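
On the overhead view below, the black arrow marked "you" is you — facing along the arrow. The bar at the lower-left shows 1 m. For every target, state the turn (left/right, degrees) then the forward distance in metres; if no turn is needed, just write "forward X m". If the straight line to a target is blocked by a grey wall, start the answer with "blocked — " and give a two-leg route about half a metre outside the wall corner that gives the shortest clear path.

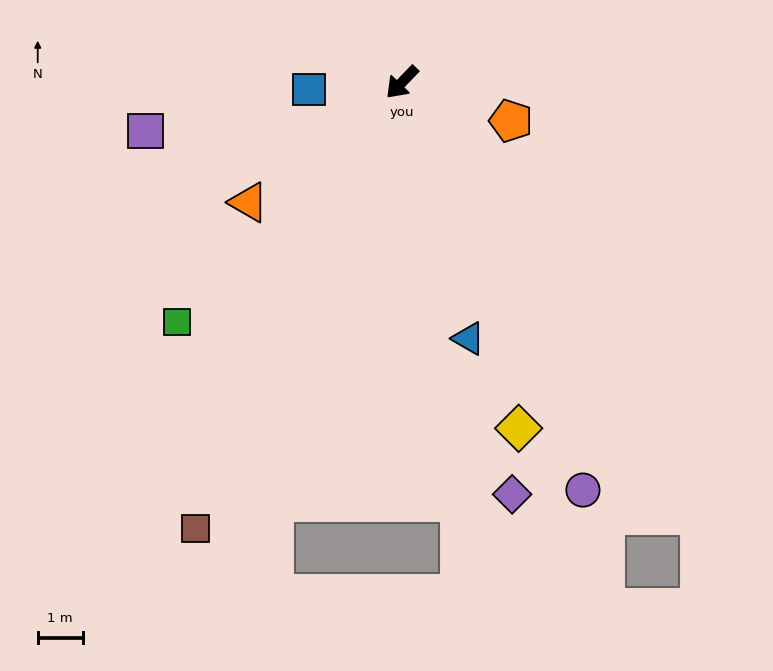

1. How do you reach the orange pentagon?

turn left 115°, forward 2.6 m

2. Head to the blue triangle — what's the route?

turn left 59°, forward 5.9 m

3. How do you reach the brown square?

turn left 19°, forward 10.9 m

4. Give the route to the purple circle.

turn left 68°, forward 9.9 m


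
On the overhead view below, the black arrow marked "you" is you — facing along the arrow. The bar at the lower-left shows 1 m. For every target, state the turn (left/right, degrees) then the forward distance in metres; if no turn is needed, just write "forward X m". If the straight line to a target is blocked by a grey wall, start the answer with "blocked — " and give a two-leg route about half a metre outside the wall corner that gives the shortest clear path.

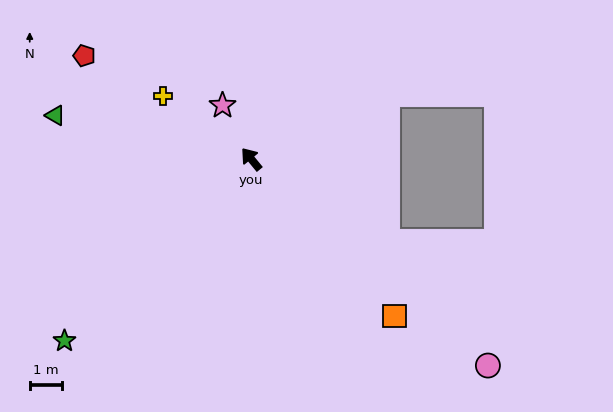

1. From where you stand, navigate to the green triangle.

turn left 38°, forward 6.3 m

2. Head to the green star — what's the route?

turn left 95°, forward 8.2 m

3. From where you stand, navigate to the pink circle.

turn right 171°, forward 9.8 m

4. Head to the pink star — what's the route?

turn right 11°, forward 1.9 m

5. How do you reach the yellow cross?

turn left 15°, forward 3.4 m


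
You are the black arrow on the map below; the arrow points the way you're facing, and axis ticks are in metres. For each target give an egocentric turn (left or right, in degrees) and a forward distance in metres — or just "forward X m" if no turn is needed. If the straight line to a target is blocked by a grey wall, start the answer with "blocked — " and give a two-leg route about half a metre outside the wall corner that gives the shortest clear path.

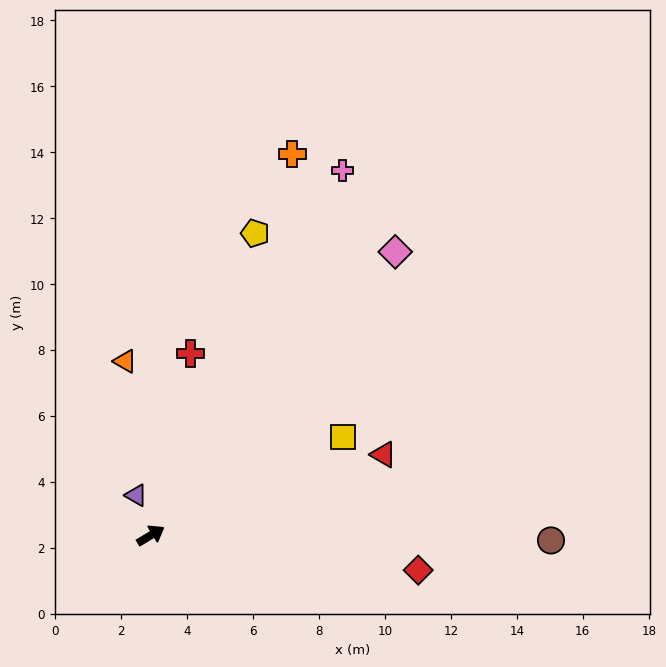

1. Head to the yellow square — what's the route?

turn right 4°, forward 6.6 m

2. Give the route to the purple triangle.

turn left 79°, forward 1.3 m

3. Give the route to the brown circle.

turn right 32°, forward 12.1 m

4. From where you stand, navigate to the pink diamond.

turn left 18°, forward 11.4 m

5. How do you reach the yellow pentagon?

turn left 40°, forward 9.7 m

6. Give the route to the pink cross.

turn left 31°, forward 12.5 m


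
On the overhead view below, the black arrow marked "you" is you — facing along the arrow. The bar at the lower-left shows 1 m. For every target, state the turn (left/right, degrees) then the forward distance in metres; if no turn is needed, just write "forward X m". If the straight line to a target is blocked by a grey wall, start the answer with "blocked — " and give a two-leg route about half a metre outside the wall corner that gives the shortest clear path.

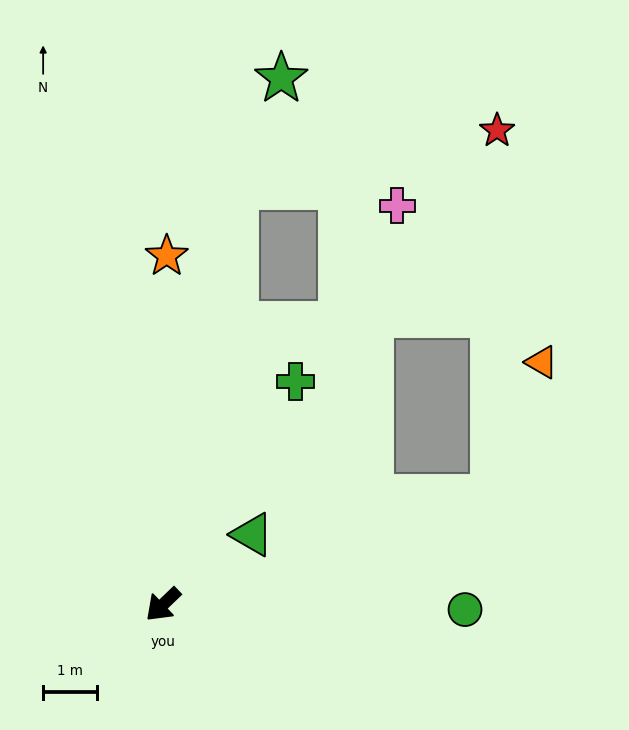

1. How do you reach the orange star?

turn right 134°, forward 6.5 m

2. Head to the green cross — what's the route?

turn right 164°, forward 4.8 m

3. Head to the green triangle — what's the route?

turn left 174°, forward 2.1 m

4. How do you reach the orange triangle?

blocked — turn left 154°, forward 6.4 m, then turn left 52°, forward 2.7 m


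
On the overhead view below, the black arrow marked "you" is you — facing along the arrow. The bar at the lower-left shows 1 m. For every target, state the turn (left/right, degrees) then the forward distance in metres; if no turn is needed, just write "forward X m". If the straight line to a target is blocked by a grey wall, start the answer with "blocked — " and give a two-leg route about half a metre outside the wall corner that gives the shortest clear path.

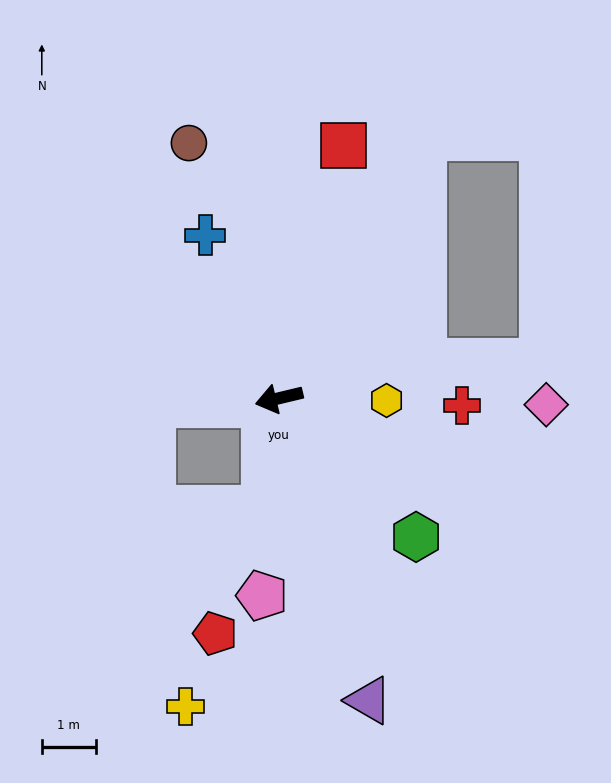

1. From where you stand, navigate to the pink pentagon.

turn left 72°, forward 3.7 m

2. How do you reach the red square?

turn right 118°, forward 4.8 m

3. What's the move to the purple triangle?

turn left 93°, forward 5.9 m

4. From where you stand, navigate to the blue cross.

turn right 79°, forward 3.3 m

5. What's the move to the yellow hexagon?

turn left 165°, forward 2.0 m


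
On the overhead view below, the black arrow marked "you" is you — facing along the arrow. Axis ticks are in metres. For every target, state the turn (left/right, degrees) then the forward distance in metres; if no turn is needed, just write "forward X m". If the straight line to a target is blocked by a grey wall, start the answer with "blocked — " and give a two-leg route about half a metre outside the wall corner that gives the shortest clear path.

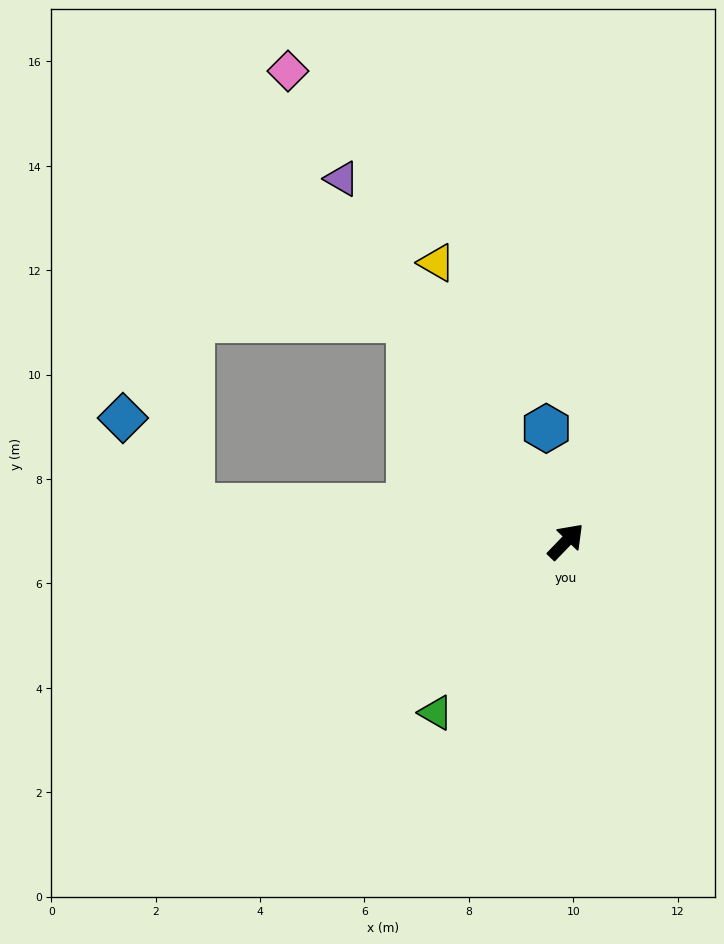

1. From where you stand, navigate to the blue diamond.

blocked — turn left 128°, forward 7.2 m, then turn right 46°, forward 2.1 m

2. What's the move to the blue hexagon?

turn left 54°, forward 2.2 m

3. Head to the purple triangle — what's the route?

turn left 76°, forward 8.2 m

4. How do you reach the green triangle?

turn right 173°, forward 4.1 m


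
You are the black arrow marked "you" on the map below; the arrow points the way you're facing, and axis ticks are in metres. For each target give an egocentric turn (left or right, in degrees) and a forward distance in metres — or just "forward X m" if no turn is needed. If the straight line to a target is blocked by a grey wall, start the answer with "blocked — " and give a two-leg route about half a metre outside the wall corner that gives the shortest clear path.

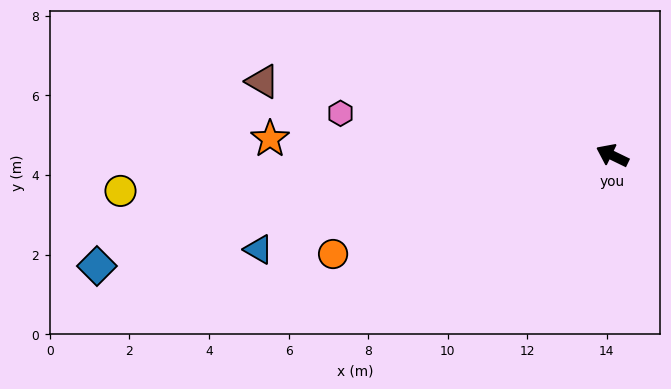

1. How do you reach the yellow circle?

turn left 30°, forward 12.4 m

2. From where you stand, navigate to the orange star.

turn left 23°, forward 8.6 m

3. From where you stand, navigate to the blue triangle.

turn left 41°, forward 9.2 m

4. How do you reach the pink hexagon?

turn left 17°, forward 6.9 m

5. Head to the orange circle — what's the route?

turn left 45°, forward 7.4 m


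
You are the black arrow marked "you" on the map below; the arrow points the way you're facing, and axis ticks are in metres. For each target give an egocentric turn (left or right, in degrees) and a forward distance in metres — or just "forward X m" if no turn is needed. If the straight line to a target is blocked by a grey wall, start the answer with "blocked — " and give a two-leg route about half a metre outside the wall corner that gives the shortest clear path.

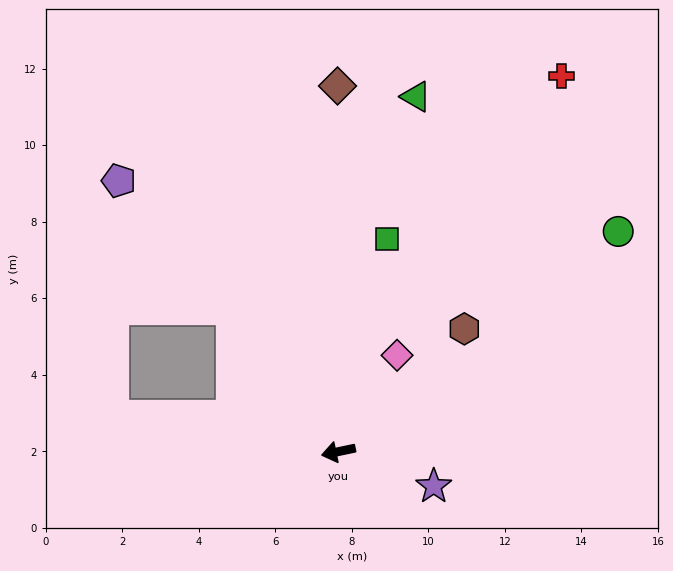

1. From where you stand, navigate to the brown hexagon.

turn right 148°, forward 4.6 m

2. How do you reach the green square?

turn right 115°, forward 5.7 m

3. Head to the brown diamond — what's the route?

turn right 102°, forward 9.6 m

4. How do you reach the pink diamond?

turn right 133°, forward 2.9 m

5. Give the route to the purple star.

turn left 148°, forward 2.7 m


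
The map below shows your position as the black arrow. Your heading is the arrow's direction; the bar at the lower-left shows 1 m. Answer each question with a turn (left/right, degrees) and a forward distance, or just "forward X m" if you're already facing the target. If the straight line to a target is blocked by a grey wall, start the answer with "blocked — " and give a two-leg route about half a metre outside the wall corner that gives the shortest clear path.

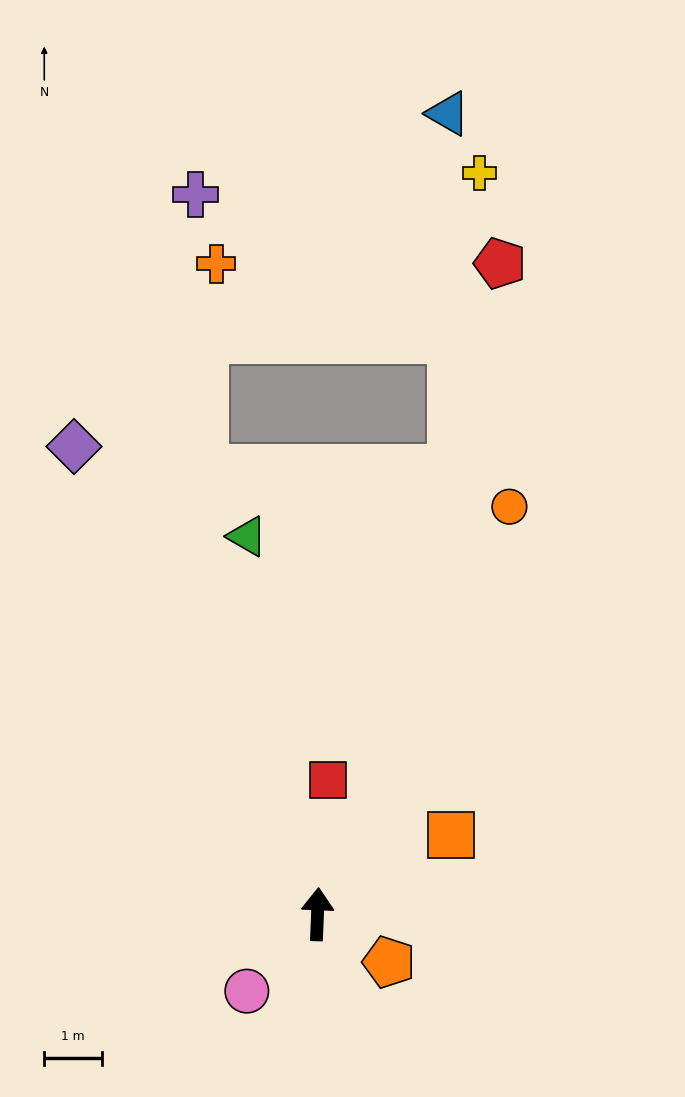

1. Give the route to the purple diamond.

turn left 30°, forward 9.2 m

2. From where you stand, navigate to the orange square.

turn right 57°, forward 2.7 m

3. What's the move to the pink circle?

turn left 140°, forward 1.8 m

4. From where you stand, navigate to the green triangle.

turn left 13°, forward 6.7 m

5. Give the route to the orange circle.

turn right 23°, forward 7.8 m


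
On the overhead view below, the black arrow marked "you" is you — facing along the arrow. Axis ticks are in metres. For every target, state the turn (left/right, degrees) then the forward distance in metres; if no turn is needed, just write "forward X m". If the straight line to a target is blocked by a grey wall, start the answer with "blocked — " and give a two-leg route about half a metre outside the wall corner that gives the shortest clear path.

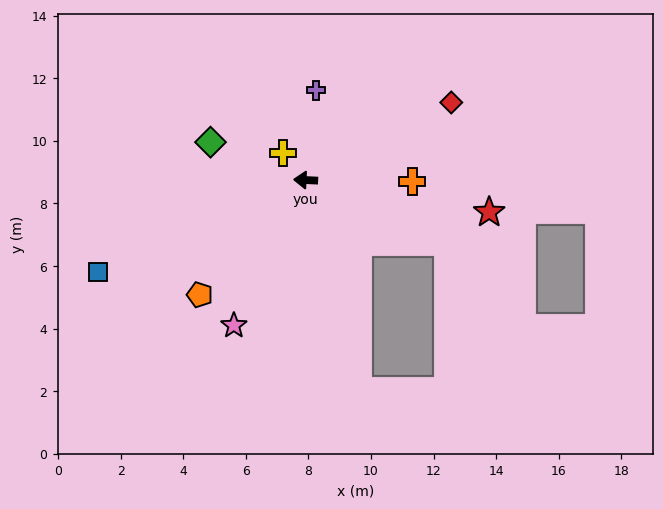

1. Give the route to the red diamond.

turn right 149°, forward 5.3 m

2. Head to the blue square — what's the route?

turn left 27°, forward 7.3 m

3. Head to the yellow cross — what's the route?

turn right 47°, forward 1.1 m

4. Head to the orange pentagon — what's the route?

turn left 50°, forward 5.0 m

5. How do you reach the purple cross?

turn right 94°, forward 2.9 m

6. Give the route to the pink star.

turn left 66°, forward 5.2 m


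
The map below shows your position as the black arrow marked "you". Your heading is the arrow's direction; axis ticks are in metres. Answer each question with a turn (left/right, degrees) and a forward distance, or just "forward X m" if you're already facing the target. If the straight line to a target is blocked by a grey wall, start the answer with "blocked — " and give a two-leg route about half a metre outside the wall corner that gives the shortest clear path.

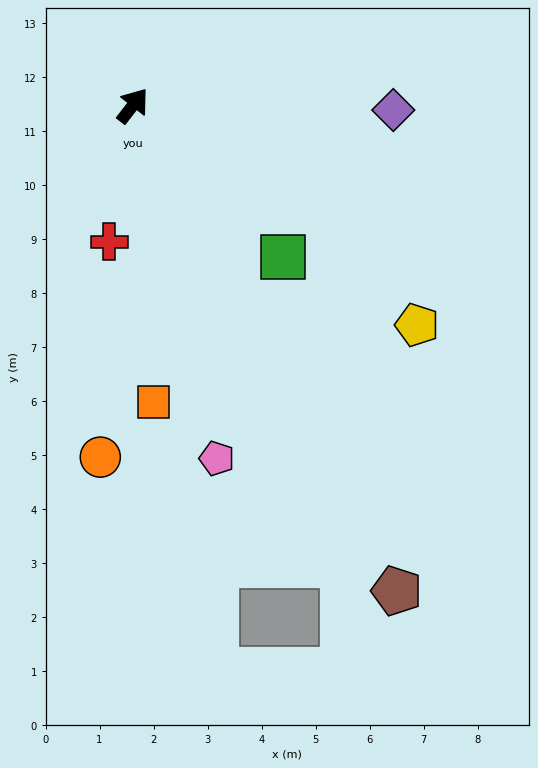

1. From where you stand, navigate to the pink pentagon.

turn right 129°, forward 6.7 m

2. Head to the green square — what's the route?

turn right 98°, forward 3.9 m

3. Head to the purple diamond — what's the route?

turn right 53°, forward 4.8 m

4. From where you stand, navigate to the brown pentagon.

turn right 114°, forward 10.2 m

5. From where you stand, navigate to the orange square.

turn right 138°, forward 5.5 m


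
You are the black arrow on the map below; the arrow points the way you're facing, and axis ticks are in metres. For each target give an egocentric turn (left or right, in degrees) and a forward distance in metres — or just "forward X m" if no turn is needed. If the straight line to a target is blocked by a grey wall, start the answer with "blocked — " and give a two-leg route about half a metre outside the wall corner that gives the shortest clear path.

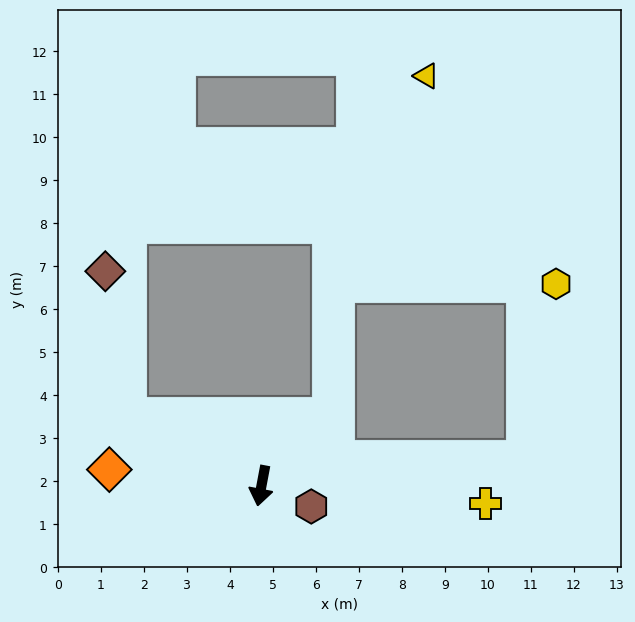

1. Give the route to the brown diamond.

blocked — turn right 107°, forward 3.5 m, then turn right 53°, forward 3.4 m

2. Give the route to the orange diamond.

turn right 85°, forward 3.6 m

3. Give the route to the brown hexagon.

turn left 78°, forward 1.3 m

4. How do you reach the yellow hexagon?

blocked — turn left 107°, forward 6.2 m, then turn left 73°, forward 4.1 m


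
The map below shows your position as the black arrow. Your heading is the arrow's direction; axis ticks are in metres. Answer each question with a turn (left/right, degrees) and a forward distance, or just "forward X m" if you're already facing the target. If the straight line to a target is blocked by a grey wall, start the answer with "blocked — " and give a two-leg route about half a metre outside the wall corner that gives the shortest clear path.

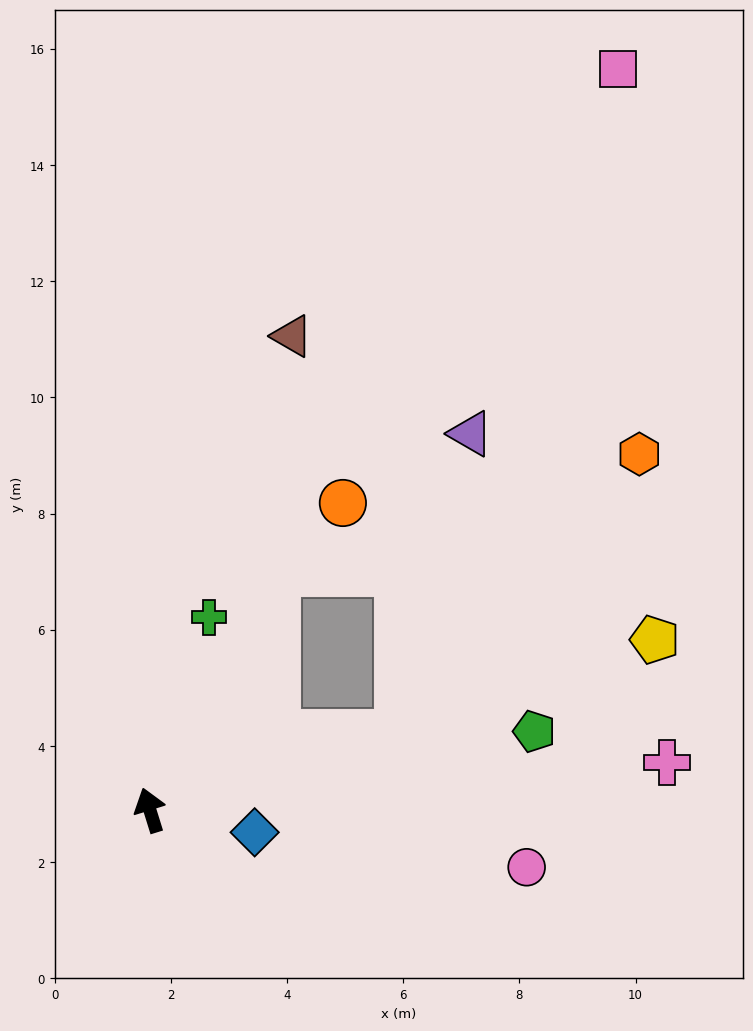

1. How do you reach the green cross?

turn right 34°, forward 3.5 m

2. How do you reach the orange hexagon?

blocked — turn right 90°, forward 4.5 m, then turn left 32°, forward 6.4 m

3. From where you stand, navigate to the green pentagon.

turn right 96°, forward 6.8 m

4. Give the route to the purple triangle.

blocked — turn right 90°, forward 4.5 m, then turn left 59°, forward 5.3 m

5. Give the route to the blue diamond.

turn right 119°, forward 1.8 m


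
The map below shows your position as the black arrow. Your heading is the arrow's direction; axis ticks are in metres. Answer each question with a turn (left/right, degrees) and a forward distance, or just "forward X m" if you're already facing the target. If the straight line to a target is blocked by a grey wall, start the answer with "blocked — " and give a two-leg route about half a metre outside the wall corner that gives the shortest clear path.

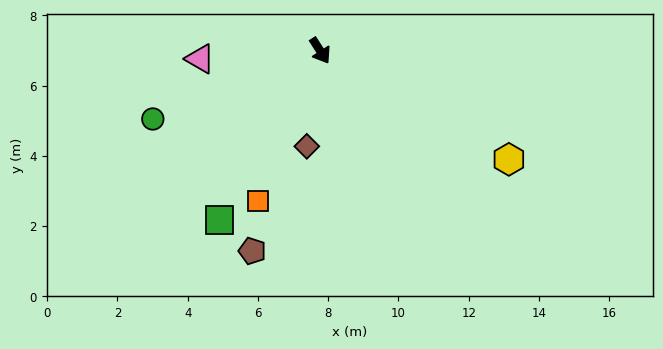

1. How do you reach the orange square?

turn right 55°, forward 4.6 m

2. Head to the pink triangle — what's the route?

turn right 119°, forward 3.4 m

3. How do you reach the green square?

turn right 63°, forward 5.6 m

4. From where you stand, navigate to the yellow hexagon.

turn left 28°, forward 6.2 m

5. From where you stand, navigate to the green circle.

turn right 100°, forward 5.1 m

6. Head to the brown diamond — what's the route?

turn right 40°, forward 2.7 m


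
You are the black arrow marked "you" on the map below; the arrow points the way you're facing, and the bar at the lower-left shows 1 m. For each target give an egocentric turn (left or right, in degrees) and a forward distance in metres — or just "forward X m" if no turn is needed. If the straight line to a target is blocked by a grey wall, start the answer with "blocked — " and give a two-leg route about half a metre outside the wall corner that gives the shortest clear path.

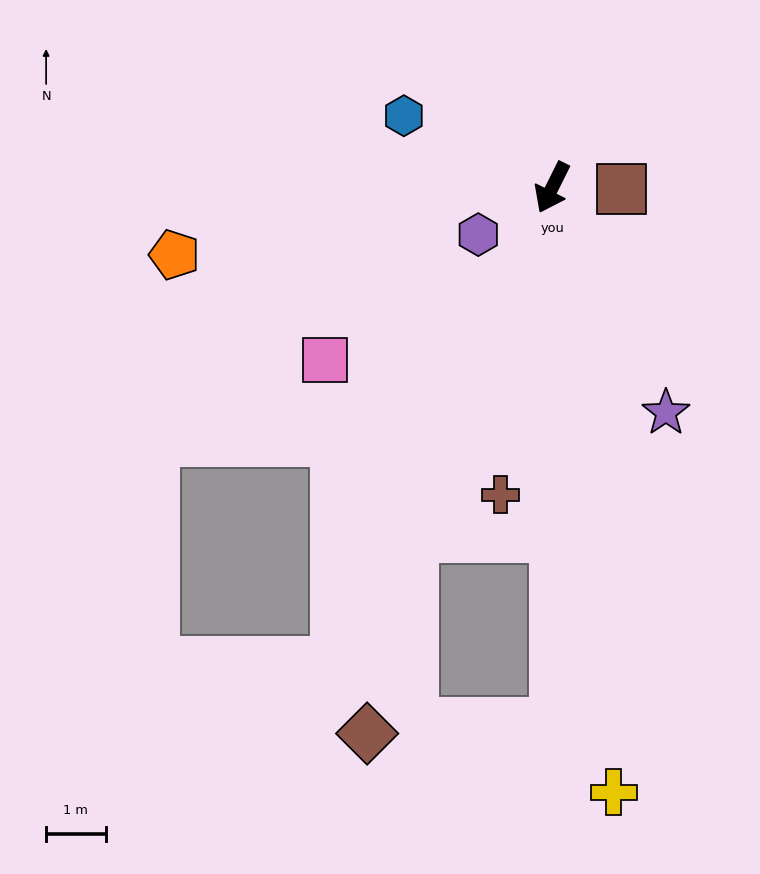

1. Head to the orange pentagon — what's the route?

turn right 53°, forward 6.4 m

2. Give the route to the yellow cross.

turn left 32°, forward 10.2 m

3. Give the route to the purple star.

turn left 53°, forward 4.2 m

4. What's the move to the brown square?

turn left 115°, forward 1.2 m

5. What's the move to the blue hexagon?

turn right 89°, forward 2.8 m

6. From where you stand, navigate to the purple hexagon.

turn right 31°, forward 1.5 m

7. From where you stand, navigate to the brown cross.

turn left 17°, forward 5.2 m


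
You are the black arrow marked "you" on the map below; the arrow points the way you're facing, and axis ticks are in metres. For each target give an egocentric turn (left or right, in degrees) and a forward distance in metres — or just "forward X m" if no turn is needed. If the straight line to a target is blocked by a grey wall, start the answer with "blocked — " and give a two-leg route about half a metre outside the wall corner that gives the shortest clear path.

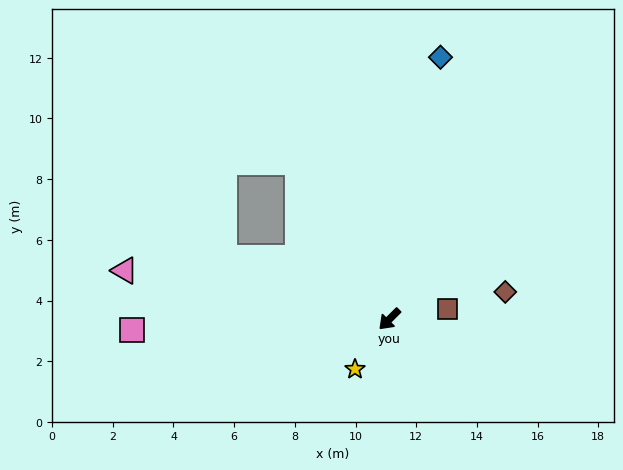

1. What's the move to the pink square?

turn right 43°, forward 8.5 m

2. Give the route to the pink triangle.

turn right 55°, forward 8.9 m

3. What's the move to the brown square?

turn left 145°, forward 1.9 m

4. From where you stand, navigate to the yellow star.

turn left 10°, forward 2.0 m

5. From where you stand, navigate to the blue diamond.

turn right 146°, forward 8.8 m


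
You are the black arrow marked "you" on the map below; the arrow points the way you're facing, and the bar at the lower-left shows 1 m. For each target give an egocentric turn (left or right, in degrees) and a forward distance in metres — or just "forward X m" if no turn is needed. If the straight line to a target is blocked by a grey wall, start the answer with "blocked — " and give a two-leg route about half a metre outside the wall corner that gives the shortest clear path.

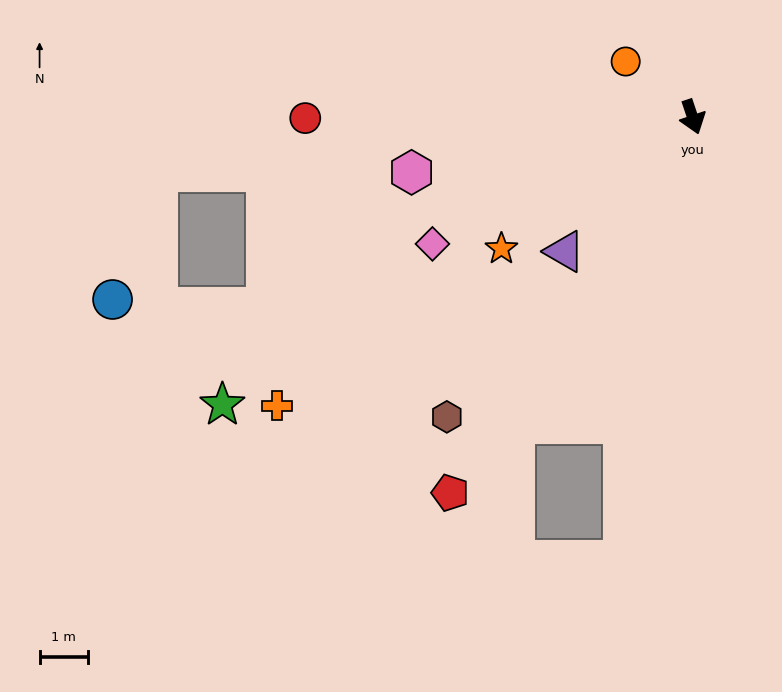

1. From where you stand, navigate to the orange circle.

turn right 148°, forward 1.8 m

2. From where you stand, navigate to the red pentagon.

turn right 51°, forward 9.2 m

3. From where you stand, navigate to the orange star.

turn right 74°, forward 4.8 m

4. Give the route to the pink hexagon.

turn right 97°, forward 5.9 m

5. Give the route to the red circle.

turn right 108°, forward 7.9 m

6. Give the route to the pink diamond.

turn right 83°, forward 5.9 m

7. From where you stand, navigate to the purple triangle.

turn right 62°, forward 3.8 m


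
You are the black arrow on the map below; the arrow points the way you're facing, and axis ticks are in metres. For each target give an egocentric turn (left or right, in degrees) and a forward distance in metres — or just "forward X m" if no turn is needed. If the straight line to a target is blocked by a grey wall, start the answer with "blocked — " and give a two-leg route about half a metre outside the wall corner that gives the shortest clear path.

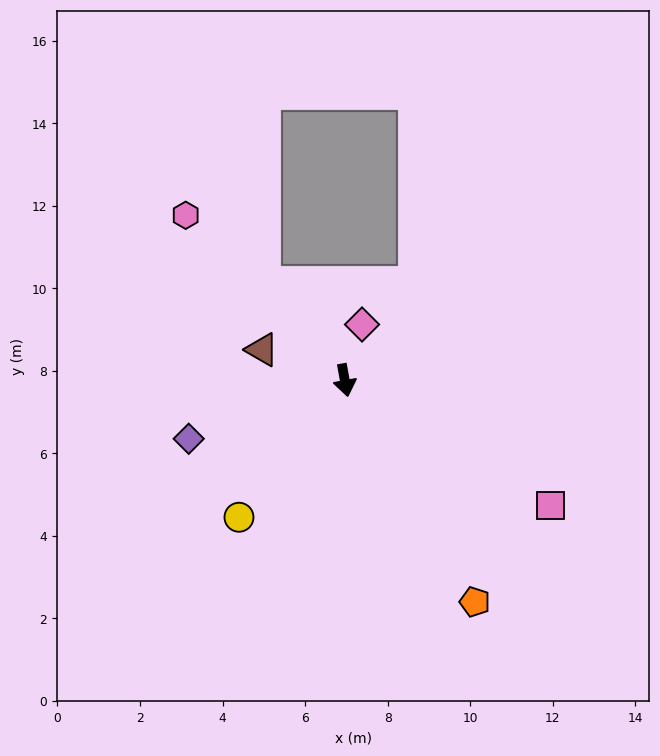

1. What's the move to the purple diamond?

turn right 80°, forward 4.0 m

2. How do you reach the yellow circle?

turn right 48°, forward 4.2 m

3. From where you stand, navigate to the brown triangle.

turn right 121°, forward 2.1 m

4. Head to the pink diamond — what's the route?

turn left 153°, forward 1.4 m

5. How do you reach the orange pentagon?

turn left 20°, forward 6.2 m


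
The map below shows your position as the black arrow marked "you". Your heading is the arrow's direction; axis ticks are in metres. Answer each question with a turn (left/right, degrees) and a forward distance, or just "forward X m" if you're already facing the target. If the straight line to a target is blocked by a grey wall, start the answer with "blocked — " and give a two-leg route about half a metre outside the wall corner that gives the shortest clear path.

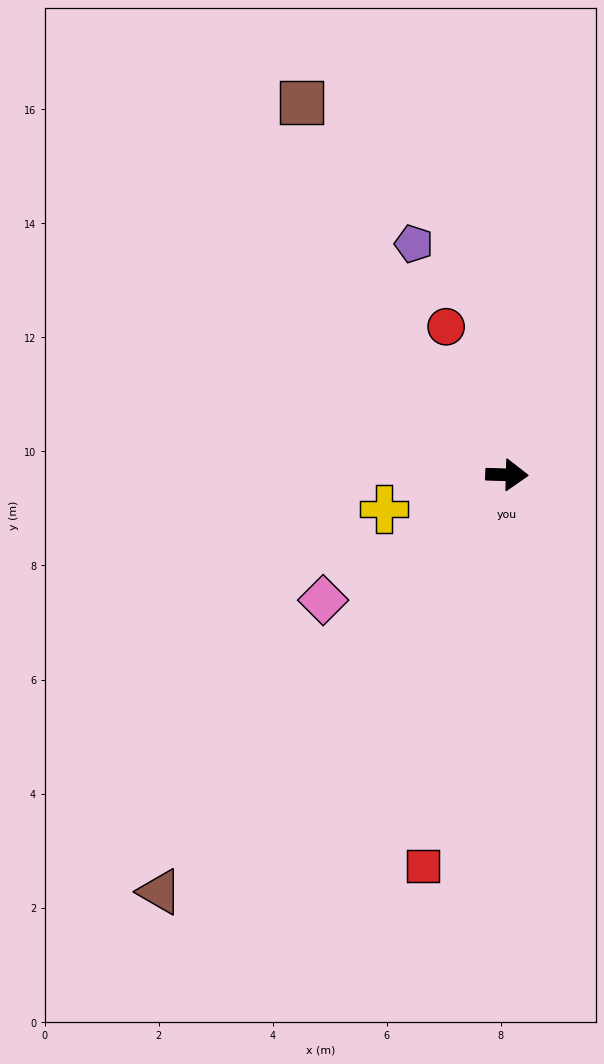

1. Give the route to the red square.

turn right 101°, forward 7.0 m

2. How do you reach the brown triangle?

turn right 128°, forward 9.5 m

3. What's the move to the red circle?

turn left 114°, forward 2.8 m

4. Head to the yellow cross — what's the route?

turn right 163°, forward 2.2 m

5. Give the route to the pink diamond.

turn right 144°, forward 3.9 m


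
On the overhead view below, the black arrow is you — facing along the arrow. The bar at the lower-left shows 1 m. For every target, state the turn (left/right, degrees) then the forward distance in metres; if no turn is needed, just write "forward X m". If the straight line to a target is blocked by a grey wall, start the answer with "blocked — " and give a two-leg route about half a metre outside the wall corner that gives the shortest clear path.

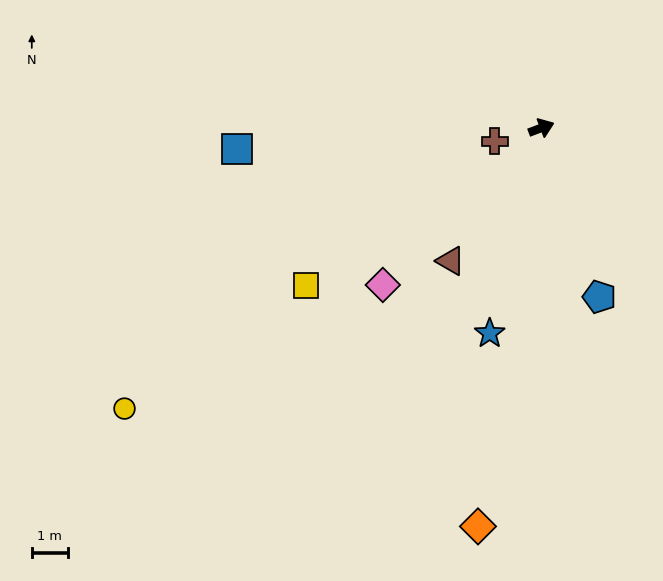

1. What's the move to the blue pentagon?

turn right 92°, forward 5.0 m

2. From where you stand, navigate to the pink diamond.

turn right 156°, forward 6.2 m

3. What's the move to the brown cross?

turn left 175°, forward 1.4 m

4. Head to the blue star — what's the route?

turn right 125°, forward 5.9 m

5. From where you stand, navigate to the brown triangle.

turn right 145°, forward 4.5 m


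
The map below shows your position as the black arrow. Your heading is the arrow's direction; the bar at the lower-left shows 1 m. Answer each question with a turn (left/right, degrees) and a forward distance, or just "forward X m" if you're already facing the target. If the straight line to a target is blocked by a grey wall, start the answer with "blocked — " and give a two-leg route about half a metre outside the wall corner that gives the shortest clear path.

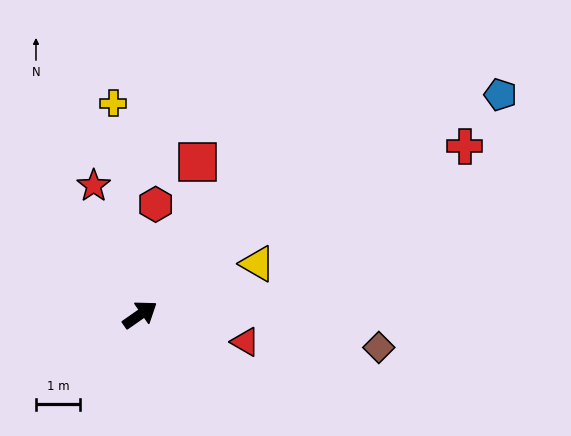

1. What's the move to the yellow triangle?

turn right 11°, forward 2.9 m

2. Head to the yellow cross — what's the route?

turn left 62°, forward 4.8 m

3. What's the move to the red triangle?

turn right 49°, forward 2.4 m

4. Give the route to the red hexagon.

turn left 47°, forward 2.5 m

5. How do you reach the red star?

turn left 75°, forward 3.1 m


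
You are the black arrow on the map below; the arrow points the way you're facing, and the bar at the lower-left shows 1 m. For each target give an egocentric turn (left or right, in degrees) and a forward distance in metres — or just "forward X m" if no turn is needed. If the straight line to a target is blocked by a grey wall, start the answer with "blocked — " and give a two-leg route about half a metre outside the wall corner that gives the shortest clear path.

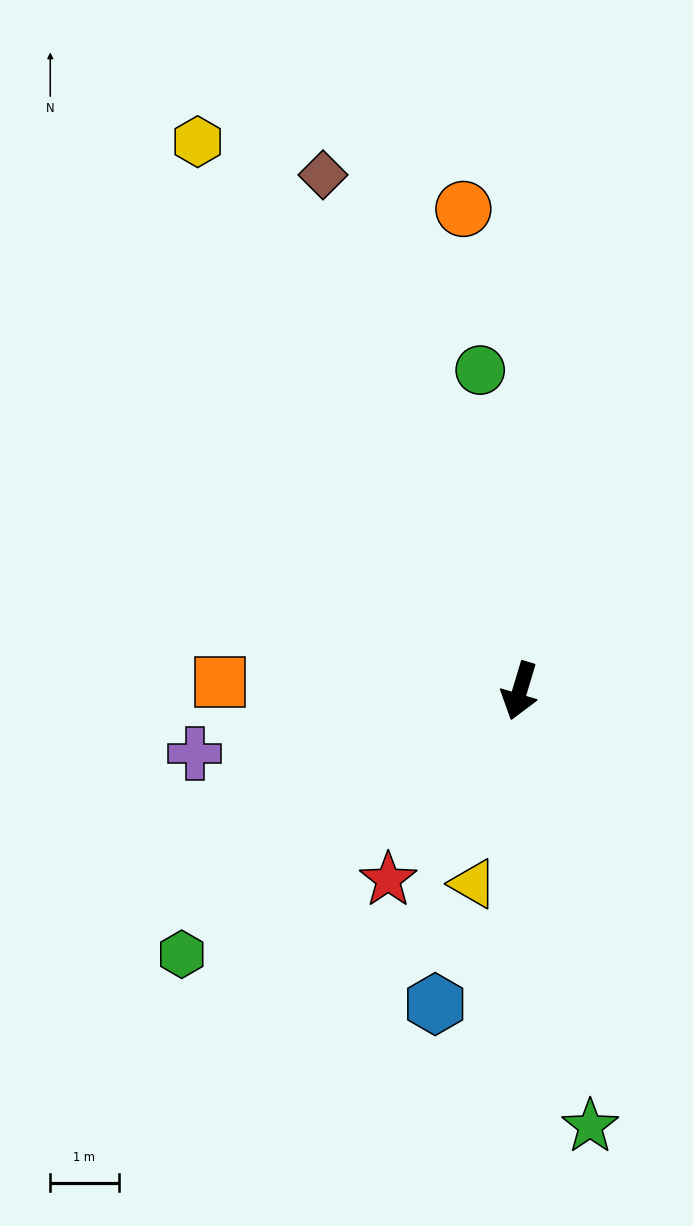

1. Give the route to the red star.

turn right 18°, forward 3.4 m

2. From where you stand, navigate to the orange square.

turn right 75°, forward 4.4 m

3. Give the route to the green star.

turn left 26°, forward 6.4 m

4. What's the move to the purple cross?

turn right 62°, forward 4.8 m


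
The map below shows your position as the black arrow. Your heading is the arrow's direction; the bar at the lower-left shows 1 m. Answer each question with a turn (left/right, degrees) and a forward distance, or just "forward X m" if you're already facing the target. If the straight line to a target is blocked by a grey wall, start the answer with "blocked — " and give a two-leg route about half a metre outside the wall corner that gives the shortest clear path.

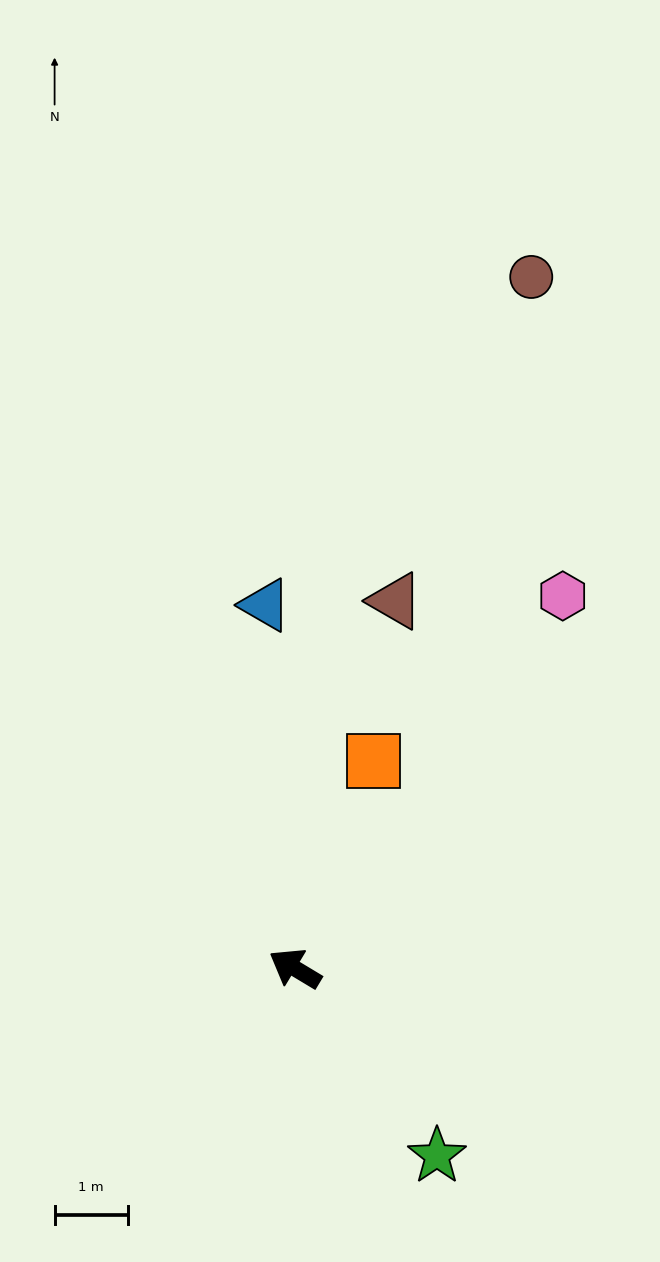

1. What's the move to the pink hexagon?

turn right 95°, forward 6.3 m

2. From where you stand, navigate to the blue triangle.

turn right 54°, forward 5.0 m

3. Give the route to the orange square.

turn right 80°, forward 3.0 m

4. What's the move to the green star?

turn left 158°, forward 3.2 m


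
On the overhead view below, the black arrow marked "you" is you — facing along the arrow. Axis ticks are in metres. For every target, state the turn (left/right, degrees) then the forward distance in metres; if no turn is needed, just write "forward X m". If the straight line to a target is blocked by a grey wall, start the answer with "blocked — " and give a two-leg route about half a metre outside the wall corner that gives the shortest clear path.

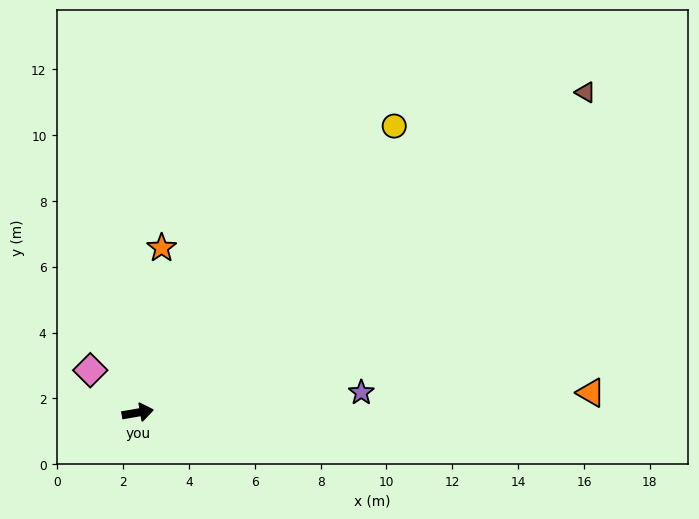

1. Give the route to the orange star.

turn left 72°, forward 5.1 m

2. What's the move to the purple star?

turn right 5°, forward 6.8 m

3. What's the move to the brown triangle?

turn left 26°, forward 16.7 m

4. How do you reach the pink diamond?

turn left 128°, forward 1.9 m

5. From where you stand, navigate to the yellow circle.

turn left 38°, forward 11.7 m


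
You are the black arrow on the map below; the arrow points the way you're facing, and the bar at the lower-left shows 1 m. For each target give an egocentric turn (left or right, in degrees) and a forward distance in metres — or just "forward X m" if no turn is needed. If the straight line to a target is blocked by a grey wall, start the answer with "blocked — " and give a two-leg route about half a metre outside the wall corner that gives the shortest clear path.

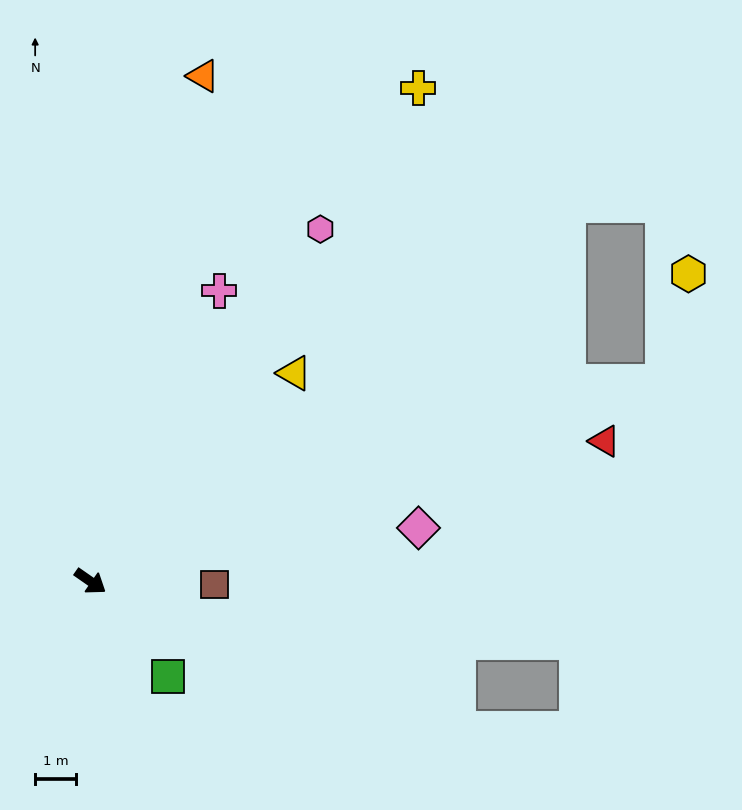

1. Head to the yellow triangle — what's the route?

turn left 80°, forward 7.1 m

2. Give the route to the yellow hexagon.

blocked — turn left 54°, forward 14.8 m, then turn left 57°, forward 2.7 m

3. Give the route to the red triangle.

turn left 50°, forward 13.0 m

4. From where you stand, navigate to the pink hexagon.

turn left 92°, forward 10.3 m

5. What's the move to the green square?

turn right 16°, forward 3.0 m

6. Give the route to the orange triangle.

turn left 112°, forward 12.7 m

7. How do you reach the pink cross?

turn left 101°, forward 7.8 m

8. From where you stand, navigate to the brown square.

turn left 33°, forward 3.0 m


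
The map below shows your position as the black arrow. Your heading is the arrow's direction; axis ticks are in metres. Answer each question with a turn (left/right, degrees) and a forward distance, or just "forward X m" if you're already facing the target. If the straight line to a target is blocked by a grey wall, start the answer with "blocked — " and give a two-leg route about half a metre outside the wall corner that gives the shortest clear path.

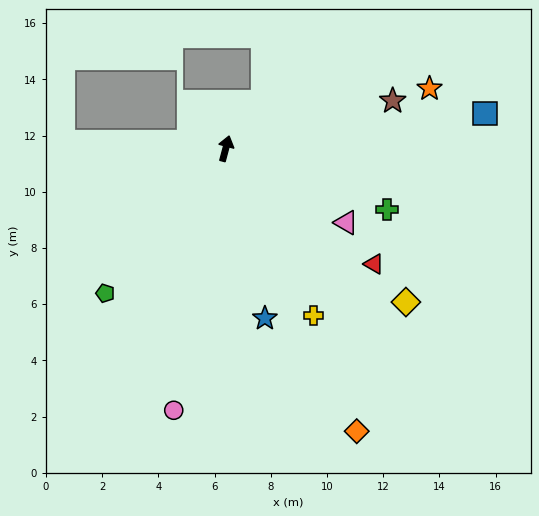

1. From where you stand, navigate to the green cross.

turn right 96°, forward 6.1 m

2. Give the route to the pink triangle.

turn right 107°, forward 5.0 m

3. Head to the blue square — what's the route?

turn right 67°, forward 9.3 m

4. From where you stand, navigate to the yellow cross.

turn right 137°, forward 6.7 m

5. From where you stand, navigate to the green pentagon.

turn left 155°, forward 6.7 m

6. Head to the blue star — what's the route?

turn right 152°, forward 6.2 m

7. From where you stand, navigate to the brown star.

turn right 59°, forward 6.2 m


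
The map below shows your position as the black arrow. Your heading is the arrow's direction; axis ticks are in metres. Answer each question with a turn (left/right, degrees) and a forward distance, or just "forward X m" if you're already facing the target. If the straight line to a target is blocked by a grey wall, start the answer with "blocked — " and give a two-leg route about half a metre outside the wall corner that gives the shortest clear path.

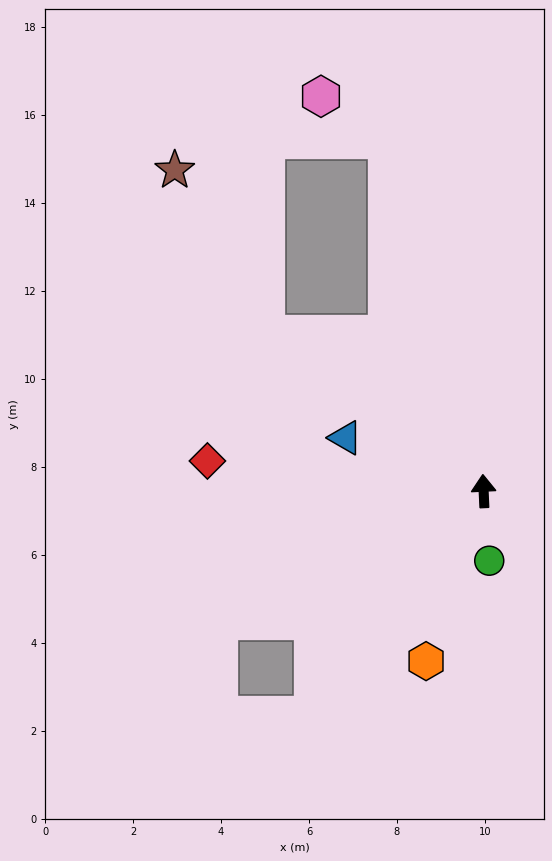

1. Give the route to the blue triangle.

turn left 66°, forward 3.4 m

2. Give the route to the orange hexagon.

turn left 159°, forward 4.1 m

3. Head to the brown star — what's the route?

blocked — turn left 51°, forward 6.1 m, then turn right 24°, forward 4.3 m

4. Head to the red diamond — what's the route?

turn left 81°, forward 6.3 m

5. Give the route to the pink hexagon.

blocked — turn left 13°, forward 8.3 m, then turn left 41°, forward 1.8 m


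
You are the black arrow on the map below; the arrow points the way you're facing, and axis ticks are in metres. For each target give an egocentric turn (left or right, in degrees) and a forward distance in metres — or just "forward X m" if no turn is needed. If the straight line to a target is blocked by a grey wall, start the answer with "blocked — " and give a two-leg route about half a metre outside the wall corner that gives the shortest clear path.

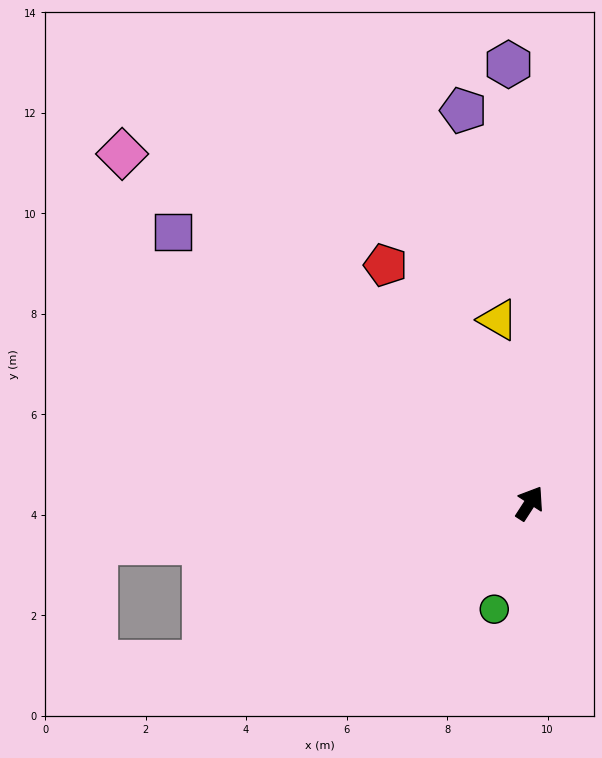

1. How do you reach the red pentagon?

turn left 64°, forward 5.5 m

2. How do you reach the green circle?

turn right 166°, forward 2.2 m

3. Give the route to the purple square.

turn left 86°, forward 8.9 m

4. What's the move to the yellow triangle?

turn left 43°, forward 3.7 m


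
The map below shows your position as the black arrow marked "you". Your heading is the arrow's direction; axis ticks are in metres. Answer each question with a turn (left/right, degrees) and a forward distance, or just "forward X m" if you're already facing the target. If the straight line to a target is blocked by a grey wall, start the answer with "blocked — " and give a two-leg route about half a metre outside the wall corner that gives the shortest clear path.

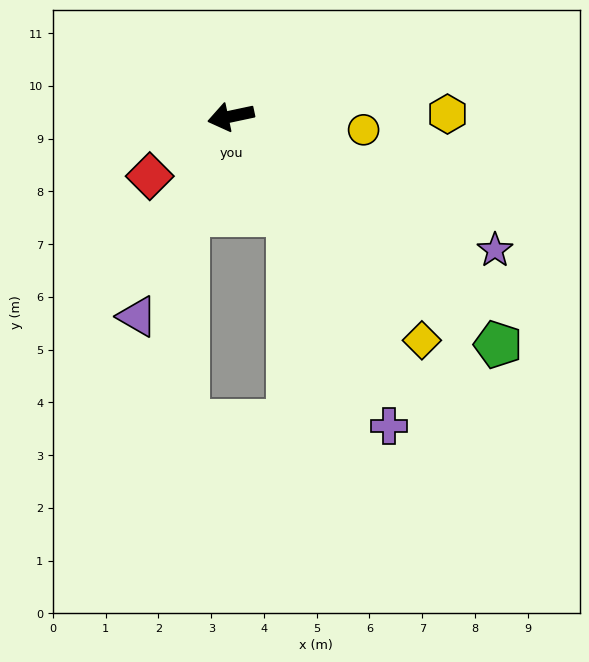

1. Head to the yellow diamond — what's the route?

turn left 118°, forward 5.6 m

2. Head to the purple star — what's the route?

turn left 141°, forward 5.6 m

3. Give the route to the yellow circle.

turn left 162°, forward 2.5 m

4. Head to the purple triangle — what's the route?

turn left 53°, forward 4.2 m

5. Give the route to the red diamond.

turn left 24°, forward 1.9 m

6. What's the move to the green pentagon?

turn left 128°, forward 6.7 m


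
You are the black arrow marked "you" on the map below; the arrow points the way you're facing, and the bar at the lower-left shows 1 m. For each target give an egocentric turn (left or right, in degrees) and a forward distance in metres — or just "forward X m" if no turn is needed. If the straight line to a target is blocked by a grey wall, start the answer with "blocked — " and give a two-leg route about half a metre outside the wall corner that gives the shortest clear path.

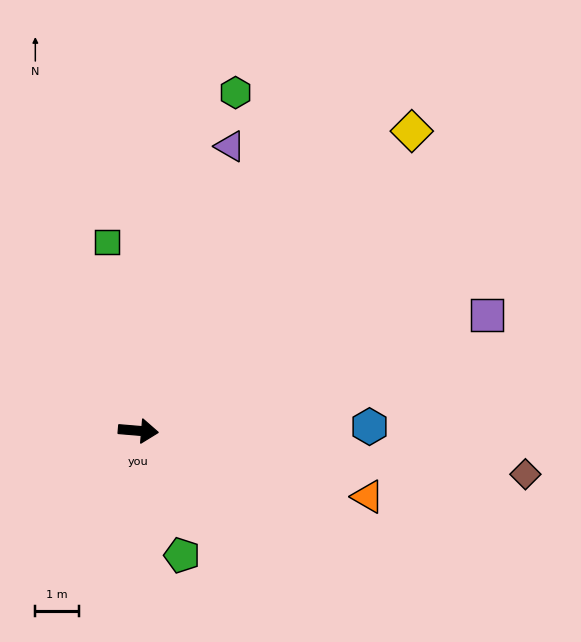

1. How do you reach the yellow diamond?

turn left 52°, forward 9.2 m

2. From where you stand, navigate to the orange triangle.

turn right 11°, forward 5.4 m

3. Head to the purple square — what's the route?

turn left 23°, forward 8.4 m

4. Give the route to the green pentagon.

turn right 66°, forward 3.0 m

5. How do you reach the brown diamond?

forward 8.9 m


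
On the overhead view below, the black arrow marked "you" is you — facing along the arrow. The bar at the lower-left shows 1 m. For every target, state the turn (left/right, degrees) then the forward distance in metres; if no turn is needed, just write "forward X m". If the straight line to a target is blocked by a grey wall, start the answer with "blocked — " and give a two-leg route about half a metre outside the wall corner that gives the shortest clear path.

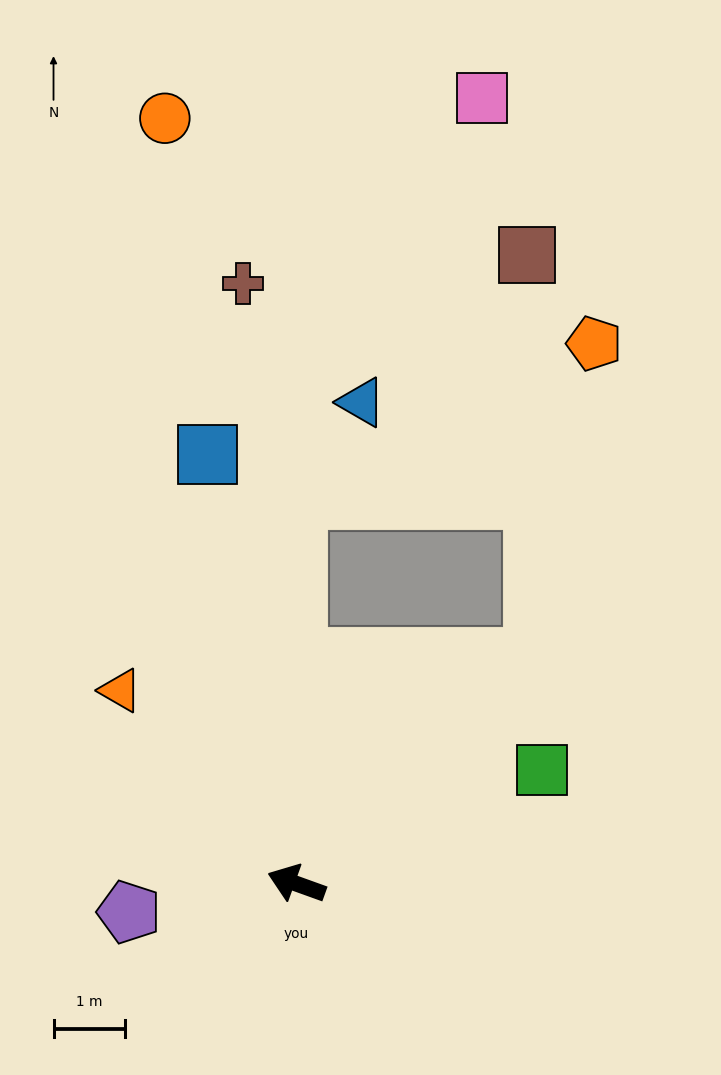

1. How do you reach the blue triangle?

blocked — turn right 70°, forward 5.4 m, then turn right 34°, forward 1.6 m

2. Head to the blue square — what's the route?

turn right 58°, forward 6.2 m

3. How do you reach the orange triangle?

turn right 28°, forward 3.7 m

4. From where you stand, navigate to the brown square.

blocked — turn right 117°, forward 4.6 m, then turn left 48°, forward 5.7 m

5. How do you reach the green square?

turn right 135°, forward 3.8 m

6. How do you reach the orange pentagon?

blocked — turn right 117°, forward 4.6 m, then turn left 36°, forward 4.5 m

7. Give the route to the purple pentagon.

turn left 29°, forward 2.4 m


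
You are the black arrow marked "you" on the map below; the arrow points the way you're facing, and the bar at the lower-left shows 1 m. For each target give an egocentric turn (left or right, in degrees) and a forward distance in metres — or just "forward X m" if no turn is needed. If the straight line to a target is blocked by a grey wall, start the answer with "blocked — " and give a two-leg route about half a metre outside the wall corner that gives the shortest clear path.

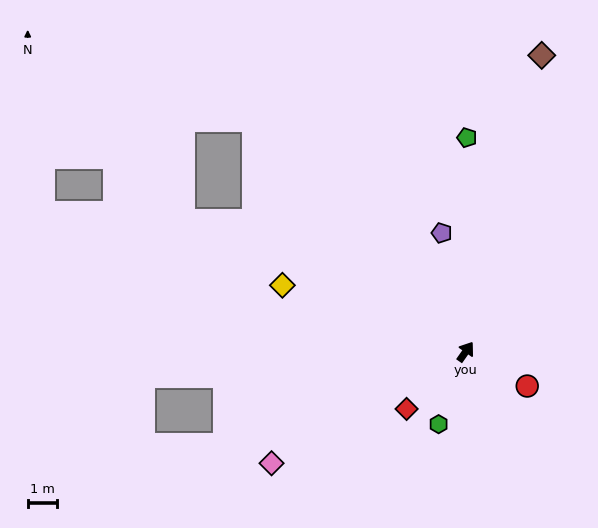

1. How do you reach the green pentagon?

turn left 35°, forward 7.4 m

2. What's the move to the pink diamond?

turn left 155°, forward 7.7 m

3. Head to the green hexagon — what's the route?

turn right 165°, forward 2.7 m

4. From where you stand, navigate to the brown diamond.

turn left 21°, forward 10.6 m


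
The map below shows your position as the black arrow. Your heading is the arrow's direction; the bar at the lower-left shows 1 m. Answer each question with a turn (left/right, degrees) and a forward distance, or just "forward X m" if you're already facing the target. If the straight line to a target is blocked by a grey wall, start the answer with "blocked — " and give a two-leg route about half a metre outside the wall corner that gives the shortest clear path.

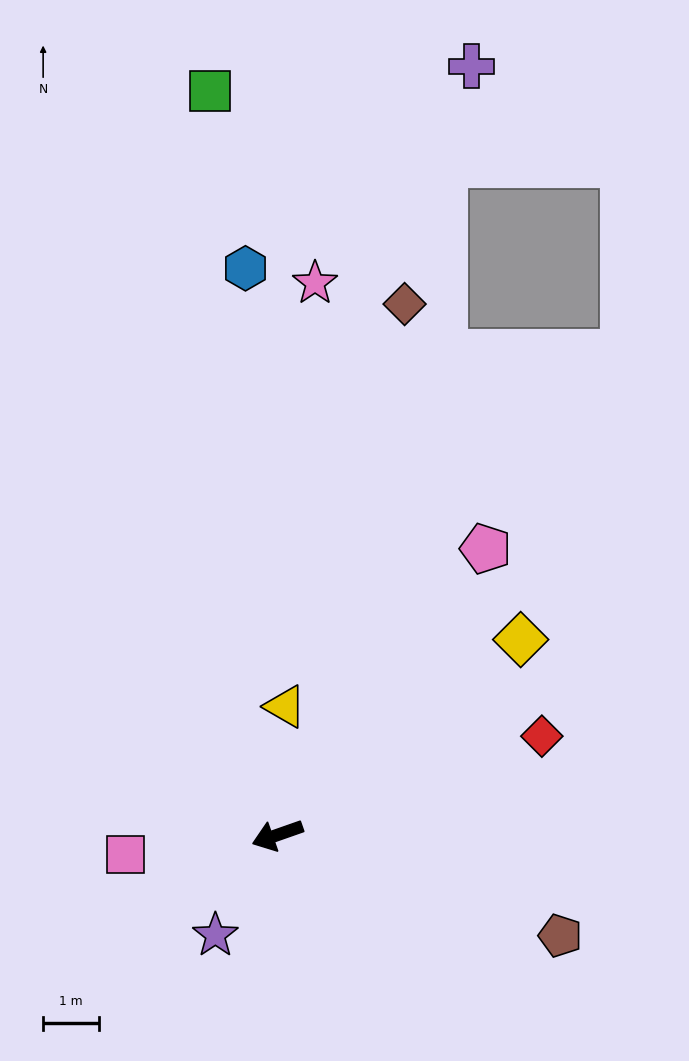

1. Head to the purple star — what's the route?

turn left 39°, forward 2.1 m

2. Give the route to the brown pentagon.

turn left 141°, forward 5.4 m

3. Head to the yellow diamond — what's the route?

turn right 161°, forward 5.6 m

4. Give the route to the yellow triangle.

turn right 113°, forward 2.3 m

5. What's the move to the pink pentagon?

turn right 145°, forward 6.4 m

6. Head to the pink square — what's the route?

turn right 12°, forward 2.8 m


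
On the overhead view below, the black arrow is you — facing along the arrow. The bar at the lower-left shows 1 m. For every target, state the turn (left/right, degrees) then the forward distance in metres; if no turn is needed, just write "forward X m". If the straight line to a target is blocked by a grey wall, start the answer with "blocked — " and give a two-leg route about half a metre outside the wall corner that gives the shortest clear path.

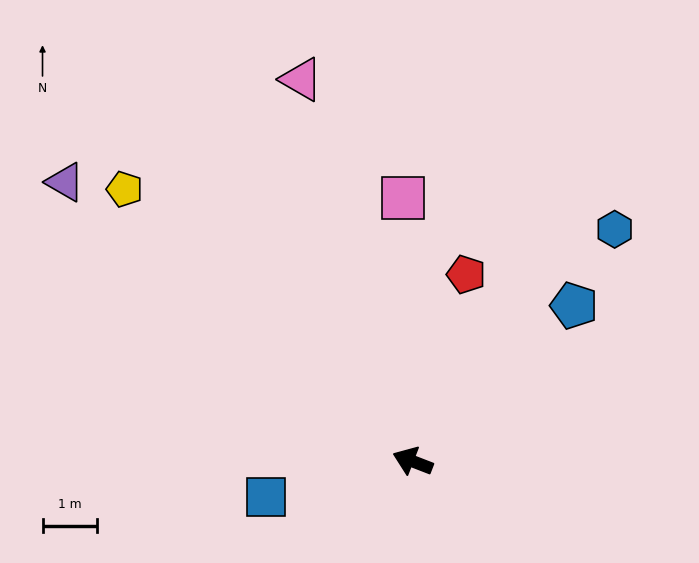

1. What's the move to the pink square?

turn right 67°, forward 4.8 m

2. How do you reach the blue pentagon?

turn right 115°, forward 4.1 m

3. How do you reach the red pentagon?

turn right 85°, forward 3.6 m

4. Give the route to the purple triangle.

turn right 18°, forward 8.2 m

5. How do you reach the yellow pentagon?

turn right 22°, forward 7.3 m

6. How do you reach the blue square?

turn left 35°, forward 2.8 m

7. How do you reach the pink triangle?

turn right 53°, forward 7.3 m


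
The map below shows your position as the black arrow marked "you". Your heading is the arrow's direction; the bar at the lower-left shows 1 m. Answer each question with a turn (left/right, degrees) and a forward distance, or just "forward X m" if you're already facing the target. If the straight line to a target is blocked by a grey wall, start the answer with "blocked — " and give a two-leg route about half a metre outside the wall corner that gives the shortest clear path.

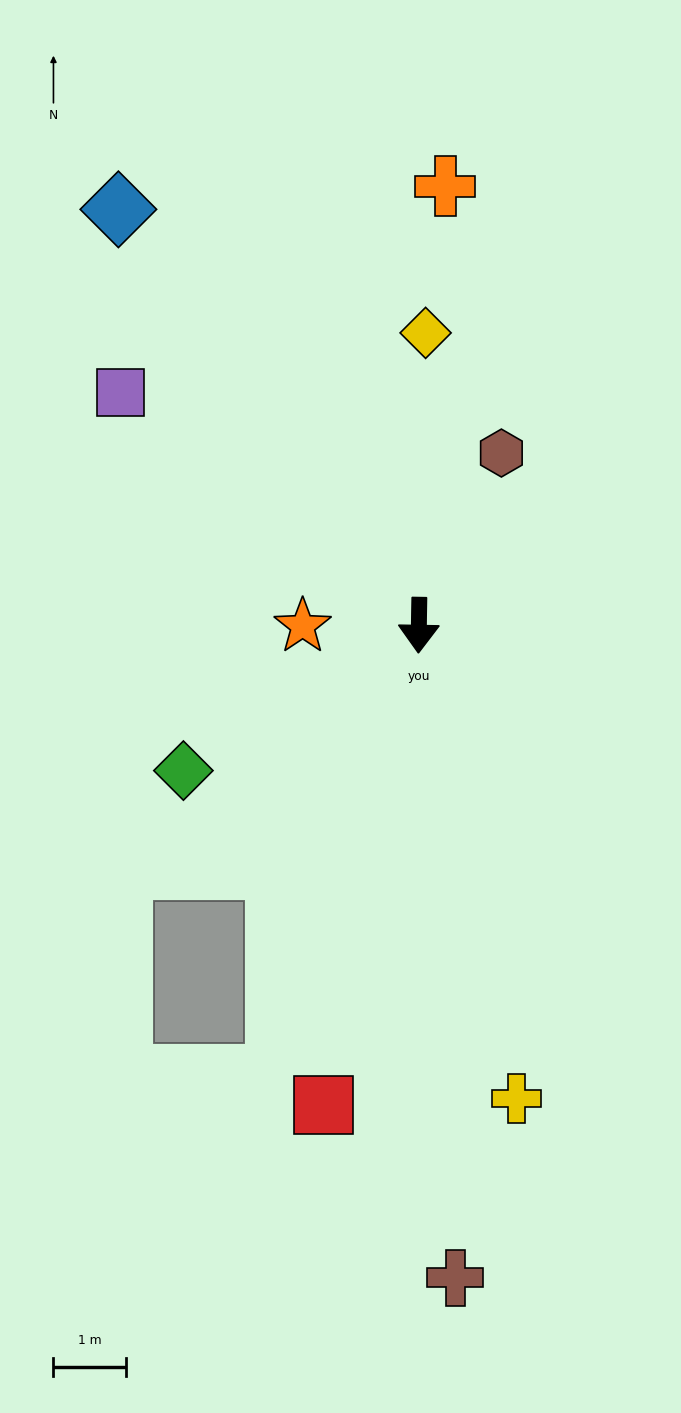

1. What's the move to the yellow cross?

turn left 13°, forward 6.7 m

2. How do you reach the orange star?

turn right 89°, forward 1.6 m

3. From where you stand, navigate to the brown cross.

turn left 4°, forward 9.0 m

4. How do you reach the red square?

turn right 10°, forward 6.7 m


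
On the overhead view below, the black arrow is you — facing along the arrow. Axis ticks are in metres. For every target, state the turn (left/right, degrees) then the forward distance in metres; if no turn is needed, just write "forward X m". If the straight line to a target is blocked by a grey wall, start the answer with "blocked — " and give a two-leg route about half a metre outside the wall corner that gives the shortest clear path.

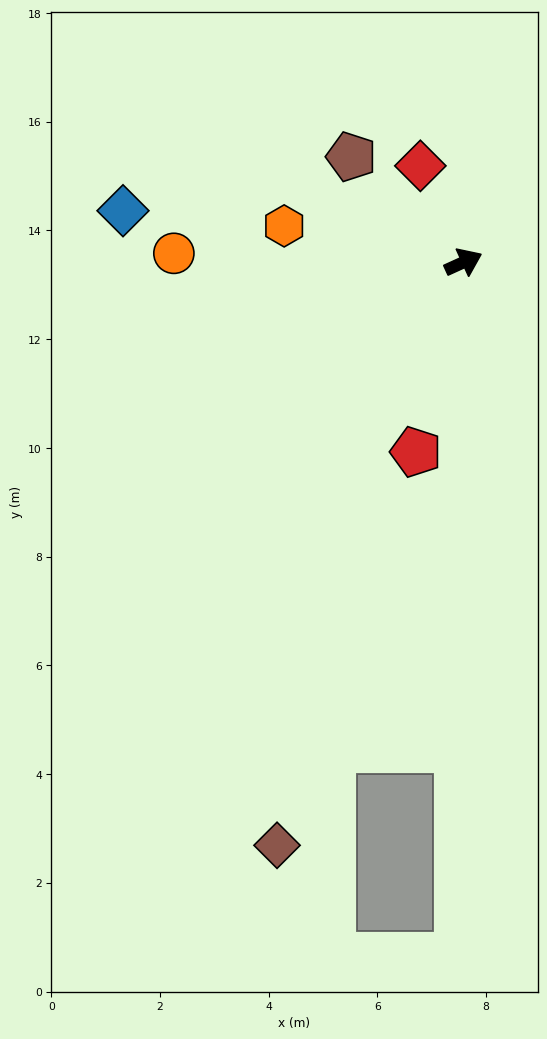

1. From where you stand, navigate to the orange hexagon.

turn left 144°, forward 3.4 m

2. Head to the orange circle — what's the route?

turn left 154°, forward 5.3 m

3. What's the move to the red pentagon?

turn right 129°, forward 3.6 m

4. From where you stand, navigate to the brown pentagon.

turn left 112°, forward 2.8 m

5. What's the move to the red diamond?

turn left 90°, forward 1.9 m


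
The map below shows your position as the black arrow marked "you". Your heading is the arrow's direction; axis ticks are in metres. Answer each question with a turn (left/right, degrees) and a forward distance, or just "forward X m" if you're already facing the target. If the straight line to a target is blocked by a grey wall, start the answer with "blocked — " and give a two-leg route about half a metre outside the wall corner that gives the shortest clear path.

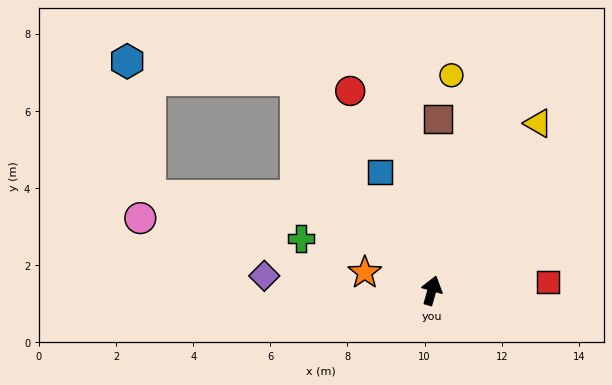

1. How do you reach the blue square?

turn left 40°, forward 3.3 m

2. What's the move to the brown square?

turn left 14°, forward 4.4 m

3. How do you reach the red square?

turn right 70°, forward 3.0 m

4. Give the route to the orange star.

turn left 91°, forward 1.8 m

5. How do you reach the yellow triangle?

turn right 17°, forward 5.1 m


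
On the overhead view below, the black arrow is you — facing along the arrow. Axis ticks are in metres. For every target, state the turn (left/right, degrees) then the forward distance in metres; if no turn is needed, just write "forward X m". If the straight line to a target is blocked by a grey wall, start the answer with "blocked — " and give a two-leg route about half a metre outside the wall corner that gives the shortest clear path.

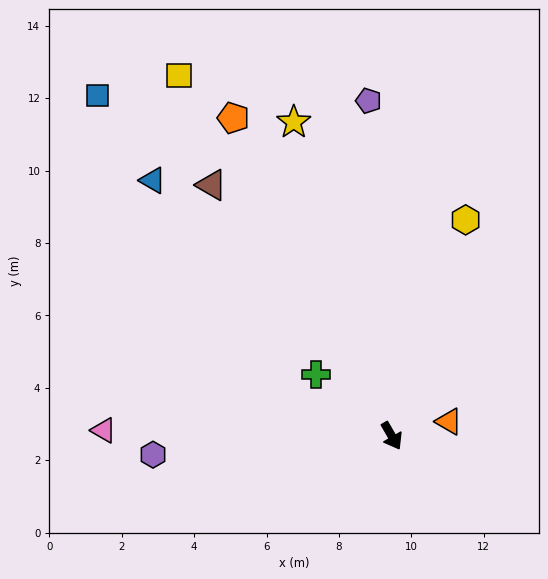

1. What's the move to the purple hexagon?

turn right 115°, forward 6.6 m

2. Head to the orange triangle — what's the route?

turn left 74°, forward 1.6 m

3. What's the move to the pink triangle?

turn right 121°, forward 8.0 m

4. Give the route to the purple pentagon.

turn left 154°, forward 9.3 m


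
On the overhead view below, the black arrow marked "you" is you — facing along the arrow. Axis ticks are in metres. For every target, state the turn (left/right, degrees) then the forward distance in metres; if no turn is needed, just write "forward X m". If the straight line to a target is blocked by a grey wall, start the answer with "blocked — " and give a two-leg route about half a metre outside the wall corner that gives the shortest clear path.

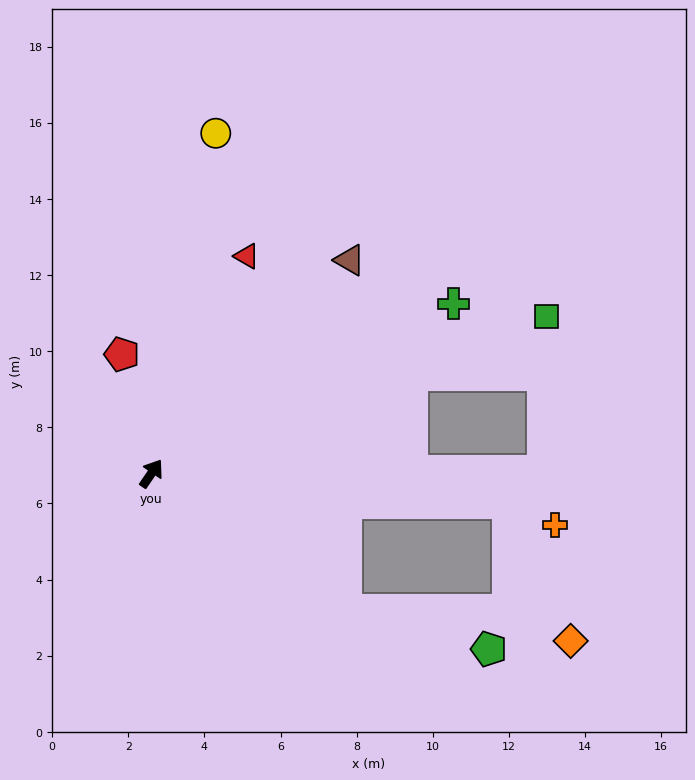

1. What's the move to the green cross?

turn right 26°, forward 9.1 m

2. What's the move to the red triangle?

turn left 11°, forward 6.2 m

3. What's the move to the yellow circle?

turn left 24°, forward 9.1 m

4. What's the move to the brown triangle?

turn right 9°, forward 7.7 m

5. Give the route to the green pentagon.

blocked — turn right 91°, forward 6.2 m, then turn left 20°, forward 3.9 m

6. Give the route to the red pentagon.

turn left 48°, forward 3.2 m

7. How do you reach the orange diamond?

blocked — turn right 60°, forward 9.4 m, then turn right 61°, forward 4.0 m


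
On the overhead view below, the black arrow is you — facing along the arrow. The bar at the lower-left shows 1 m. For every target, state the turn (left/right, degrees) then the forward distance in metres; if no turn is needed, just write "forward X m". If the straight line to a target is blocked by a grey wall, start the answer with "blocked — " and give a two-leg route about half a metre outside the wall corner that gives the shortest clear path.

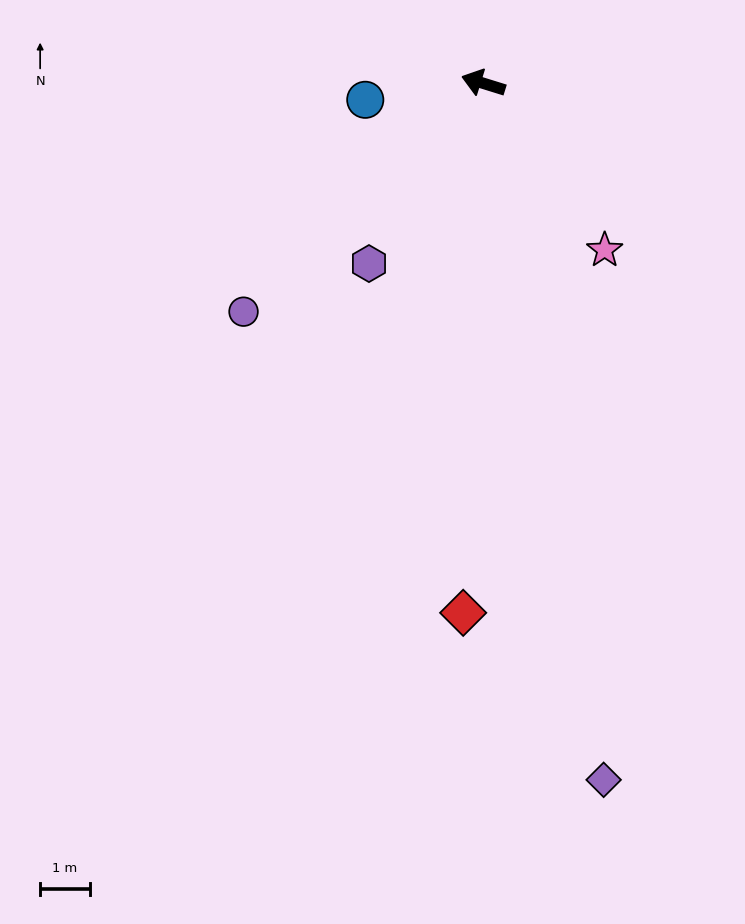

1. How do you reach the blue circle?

turn left 25°, forward 2.4 m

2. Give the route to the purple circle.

turn left 61°, forward 6.7 m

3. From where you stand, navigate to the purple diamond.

turn left 117°, forward 14.3 m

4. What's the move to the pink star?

turn left 143°, forward 4.2 m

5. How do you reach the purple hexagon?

turn left 75°, forward 4.3 m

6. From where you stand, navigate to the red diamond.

turn left 105°, forward 10.7 m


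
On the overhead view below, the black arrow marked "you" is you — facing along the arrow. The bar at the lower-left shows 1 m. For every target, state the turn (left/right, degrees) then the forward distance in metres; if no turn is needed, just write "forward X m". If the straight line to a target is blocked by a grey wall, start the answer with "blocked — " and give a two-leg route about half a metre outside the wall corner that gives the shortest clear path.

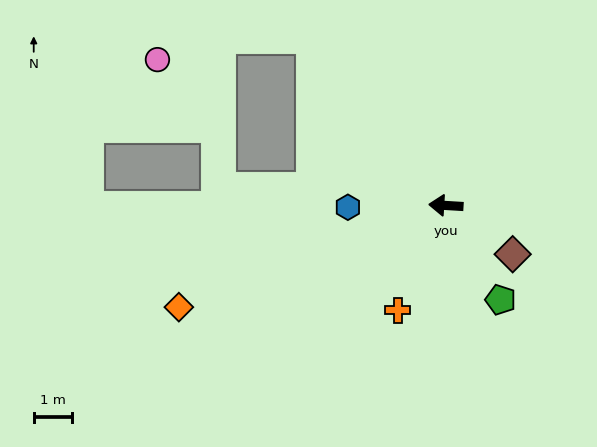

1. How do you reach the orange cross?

turn left 69°, forward 3.0 m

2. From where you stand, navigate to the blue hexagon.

turn left 4°, forward 2.6 m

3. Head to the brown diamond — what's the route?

turn left 147°, forward 2.2 m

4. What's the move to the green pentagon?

turn left 124°, forward 2.8 m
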